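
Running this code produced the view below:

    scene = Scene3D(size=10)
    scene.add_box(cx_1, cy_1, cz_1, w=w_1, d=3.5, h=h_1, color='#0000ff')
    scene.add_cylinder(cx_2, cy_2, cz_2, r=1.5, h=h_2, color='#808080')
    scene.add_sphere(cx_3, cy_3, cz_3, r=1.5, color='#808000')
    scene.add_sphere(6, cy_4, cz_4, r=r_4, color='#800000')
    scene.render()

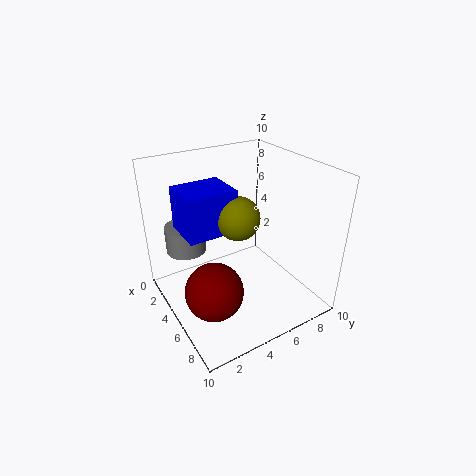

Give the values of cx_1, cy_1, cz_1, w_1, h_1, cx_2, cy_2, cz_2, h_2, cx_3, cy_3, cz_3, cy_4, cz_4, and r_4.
cx_1 = 2, cy_1 = 1.5, cz_1 = 5.5, w_1 = 3, h_1 = 3, cx_2 = 1.5, cy_2 = 2.5, cz_2 = 3, h_2 = 2, cx_3 = 5, cy_3 = 5, cz_3 = 6.5, cy_4 = 2.5, cz_4 = 2, r_4 = 2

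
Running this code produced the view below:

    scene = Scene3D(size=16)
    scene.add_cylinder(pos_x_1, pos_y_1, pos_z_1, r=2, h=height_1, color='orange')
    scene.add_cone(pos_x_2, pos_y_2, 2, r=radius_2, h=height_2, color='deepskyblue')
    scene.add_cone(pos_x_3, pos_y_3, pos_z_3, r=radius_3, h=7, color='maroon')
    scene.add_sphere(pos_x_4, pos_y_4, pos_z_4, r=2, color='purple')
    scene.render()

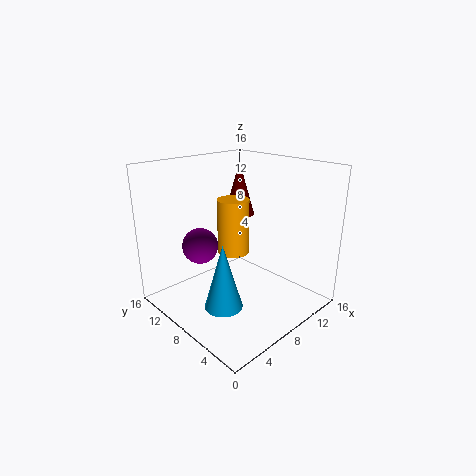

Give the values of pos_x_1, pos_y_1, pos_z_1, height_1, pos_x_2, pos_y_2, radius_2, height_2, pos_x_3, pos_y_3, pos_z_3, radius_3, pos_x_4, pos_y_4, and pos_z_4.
pos_x_1 = 11
pos_y_1 = 12
pos_z_1 = 4
height_1 = 7
pos_x_2 = 4
pos_y_2 = 6
radius_2 = 2
height_2 = 7
pos_x_3 = 14
pos_y_3 = 14
pos_z_3 = 8
radius_3 = 2
pos_x_4 = 5
pos_y_4 = 11
pos_z_4 = 7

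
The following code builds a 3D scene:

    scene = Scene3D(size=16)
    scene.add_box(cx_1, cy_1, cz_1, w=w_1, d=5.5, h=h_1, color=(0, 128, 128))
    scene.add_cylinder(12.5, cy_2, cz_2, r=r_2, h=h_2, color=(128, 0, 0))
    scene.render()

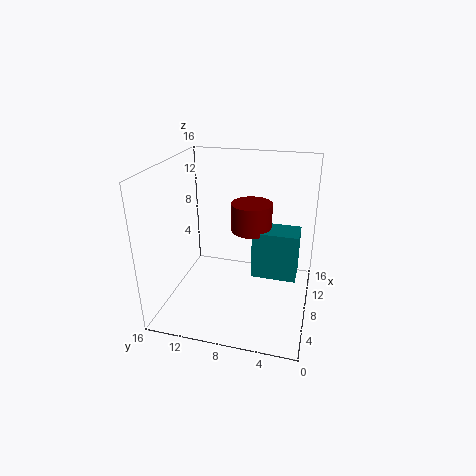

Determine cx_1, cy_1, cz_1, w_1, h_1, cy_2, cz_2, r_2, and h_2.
cx_1 = 10.5, cy_1 = 1.5, cz_1 = 1.5, w_1 = 3.5, h_1 = 6, cy_2 = 7.5, cz_2 = 7, r_2 = 2.5, h_2 = 3.5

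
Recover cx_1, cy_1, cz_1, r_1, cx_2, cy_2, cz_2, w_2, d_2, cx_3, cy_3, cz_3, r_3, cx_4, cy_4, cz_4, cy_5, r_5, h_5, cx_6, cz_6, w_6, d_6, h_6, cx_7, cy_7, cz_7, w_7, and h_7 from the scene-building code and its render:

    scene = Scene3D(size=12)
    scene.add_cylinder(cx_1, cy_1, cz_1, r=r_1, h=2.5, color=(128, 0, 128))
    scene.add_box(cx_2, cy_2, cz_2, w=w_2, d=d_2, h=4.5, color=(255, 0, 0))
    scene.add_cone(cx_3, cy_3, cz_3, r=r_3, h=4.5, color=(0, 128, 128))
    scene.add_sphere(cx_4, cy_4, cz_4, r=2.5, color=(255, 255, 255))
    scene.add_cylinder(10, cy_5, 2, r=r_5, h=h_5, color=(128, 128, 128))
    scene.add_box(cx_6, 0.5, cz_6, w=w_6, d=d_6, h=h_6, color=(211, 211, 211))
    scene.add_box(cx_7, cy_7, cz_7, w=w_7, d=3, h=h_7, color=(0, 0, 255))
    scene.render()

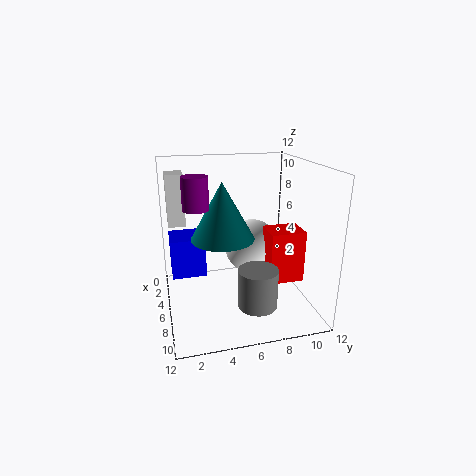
cx_1 = 7; cy_1 = 2.5; cz_1 = 9; r_1 = 1; cx_2 = 5; cy_2 = 8.5; cz_2 = 2; w_2 = 2.5; d_2 = 3; cx_3 = 7; cy_3 = 4.5; cz_3 = 6.5; r_3 = 2.5; cx_4 = 3.5; cy_4 = 8; cz_4 = 4; cy_5 = 6.5; r_5 = 1.5; h_5 = 3; cx_6 = 1.5; cz_6 = 6.5; w_6 = 2; d_6 = 1.5; h_6 = 4.5; cx_7 = 1.5; cy_7 = 0.5; cz_7 = 2; w_7 = 3; h_7 = 3.5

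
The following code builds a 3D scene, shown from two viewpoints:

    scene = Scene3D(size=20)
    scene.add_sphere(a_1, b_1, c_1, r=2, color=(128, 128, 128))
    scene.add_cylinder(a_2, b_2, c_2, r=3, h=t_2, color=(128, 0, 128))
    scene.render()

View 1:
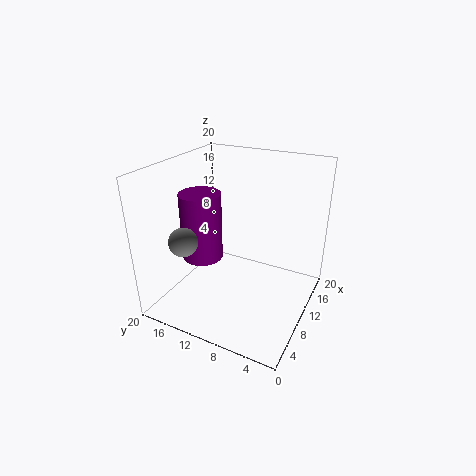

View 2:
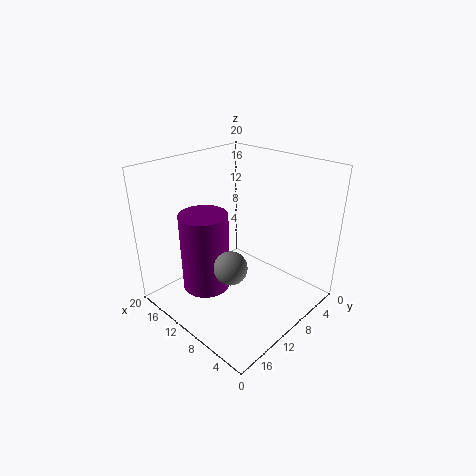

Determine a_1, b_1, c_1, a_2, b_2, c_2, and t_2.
a_1 = 5.5
b_1 = 16
c_1 = 10
a_2 = 10
b_2 = 16
c_2 = 5.5
t_2 = 10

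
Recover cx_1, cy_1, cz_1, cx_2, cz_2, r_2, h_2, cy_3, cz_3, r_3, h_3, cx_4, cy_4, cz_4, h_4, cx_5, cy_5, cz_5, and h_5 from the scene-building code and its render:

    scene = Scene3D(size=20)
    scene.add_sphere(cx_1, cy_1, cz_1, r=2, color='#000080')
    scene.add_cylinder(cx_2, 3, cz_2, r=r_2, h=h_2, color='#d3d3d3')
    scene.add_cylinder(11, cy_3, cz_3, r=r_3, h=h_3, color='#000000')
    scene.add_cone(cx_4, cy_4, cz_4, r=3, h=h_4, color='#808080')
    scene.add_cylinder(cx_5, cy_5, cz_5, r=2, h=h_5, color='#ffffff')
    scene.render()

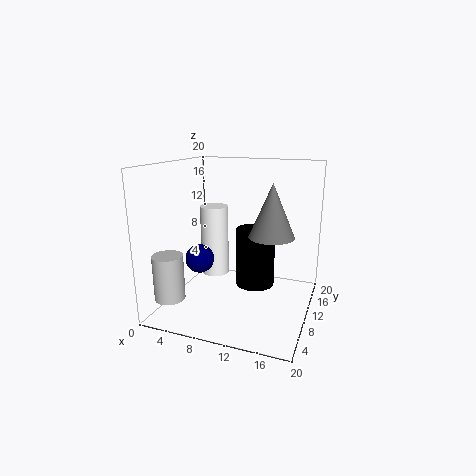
cx_1 = 5, cy_1 = 8, cz_1 = 7, cx_2 = 3, cz_2 = 3, r_2 = 2, h_2 = 6, cy_3 = 15, cz_3 = 1, r_3 = 3, h_3 = 9, cx_4 = 15, cy_4 = 9, cz_4 = 11, h_4 = 7, cx_5 = 6, cy_5 = 11, cz_5 = 4, h_5 = 10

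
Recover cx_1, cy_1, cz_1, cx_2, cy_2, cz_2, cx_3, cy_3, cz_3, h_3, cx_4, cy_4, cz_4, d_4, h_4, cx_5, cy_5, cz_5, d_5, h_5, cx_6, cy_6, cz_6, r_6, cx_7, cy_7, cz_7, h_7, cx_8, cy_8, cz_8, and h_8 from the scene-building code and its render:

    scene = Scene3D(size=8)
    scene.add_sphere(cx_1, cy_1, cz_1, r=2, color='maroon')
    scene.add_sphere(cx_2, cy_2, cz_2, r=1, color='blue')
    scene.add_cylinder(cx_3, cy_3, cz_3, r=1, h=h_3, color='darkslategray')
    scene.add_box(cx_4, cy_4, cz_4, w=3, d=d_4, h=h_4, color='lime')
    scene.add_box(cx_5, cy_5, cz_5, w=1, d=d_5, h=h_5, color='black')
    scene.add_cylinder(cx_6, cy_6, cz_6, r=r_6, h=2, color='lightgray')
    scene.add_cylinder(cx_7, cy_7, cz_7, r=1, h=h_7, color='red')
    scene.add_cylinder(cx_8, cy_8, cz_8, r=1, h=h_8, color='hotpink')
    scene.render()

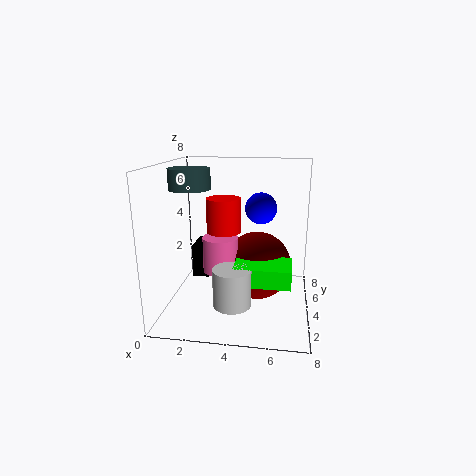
cx_1 = 5; cy_1 = 5; cz_1 = 2; cx_2 = 5; cy_2 = 7; cz_2 = 5; cx_3 = 2; cy_3 = 2; cz_3 = 7; h_3 = 1; cx_4 = 4; cy_4 = 2; cz_4 = 2; d_4 = 2; h_4 = 1; cx_5 = 1; cy_5 = 5; cz_5 = 1; d_5 = 2; h_5 = 2; cx_6 = 4; cy_6 = 2; cz_6 = 1; r_6 = 1; cx_7 = 3; cy_7 = 5; cz_7 = 4; h_7 = 2; cx_8 = 3; cy_8 = 4; cz_8 = 2; h_8 = 2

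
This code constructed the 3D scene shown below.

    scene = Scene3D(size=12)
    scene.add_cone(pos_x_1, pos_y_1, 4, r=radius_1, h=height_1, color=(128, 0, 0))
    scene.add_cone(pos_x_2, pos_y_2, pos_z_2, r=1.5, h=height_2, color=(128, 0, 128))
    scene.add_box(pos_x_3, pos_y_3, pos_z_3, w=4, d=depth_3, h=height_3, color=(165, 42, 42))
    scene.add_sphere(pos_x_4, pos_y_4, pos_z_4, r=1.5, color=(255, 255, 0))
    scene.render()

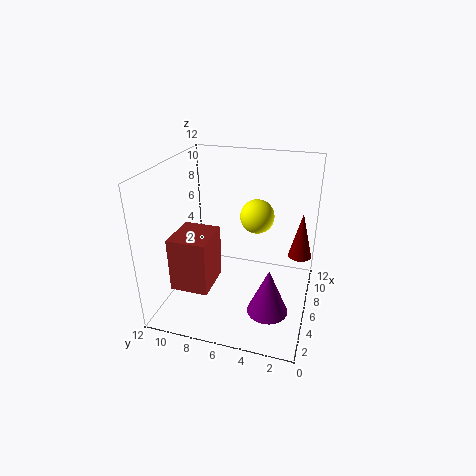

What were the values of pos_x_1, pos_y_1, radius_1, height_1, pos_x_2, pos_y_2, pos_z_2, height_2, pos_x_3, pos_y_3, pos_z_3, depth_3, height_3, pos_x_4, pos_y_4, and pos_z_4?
pos_x_1 = 8, pos_y_1 = 1, radius_1 = 1, height_1 = 4, pos_x_2 = 2, pos_y_2 = 2.5, pos_z_2 = 2.5, height_2 = 3.5, pos_x_3 = 4.5, pos_y_3 = 8.5, pos_z_3 = 0.5, depth_3 = 3.5, height_3 = 5, pos_x_4 = 8.5, pos_y_4 = 5, pos_z_4 = 7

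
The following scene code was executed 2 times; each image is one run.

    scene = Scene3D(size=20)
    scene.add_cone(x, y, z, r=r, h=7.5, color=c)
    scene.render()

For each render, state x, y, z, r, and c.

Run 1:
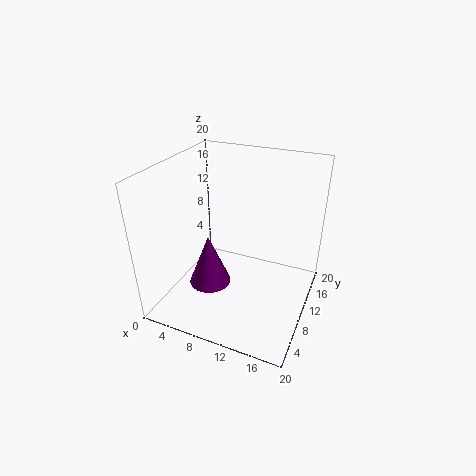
x = 6.25, y = 8.25, z = 2.75, r = 3, c = 'purple'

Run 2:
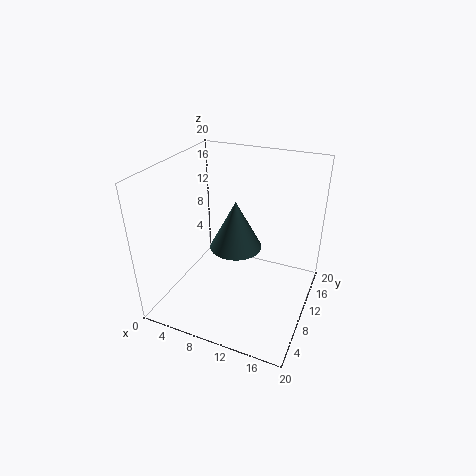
x = 8, y = 13.75, z = 6, r = 4, c = 'darkslategray'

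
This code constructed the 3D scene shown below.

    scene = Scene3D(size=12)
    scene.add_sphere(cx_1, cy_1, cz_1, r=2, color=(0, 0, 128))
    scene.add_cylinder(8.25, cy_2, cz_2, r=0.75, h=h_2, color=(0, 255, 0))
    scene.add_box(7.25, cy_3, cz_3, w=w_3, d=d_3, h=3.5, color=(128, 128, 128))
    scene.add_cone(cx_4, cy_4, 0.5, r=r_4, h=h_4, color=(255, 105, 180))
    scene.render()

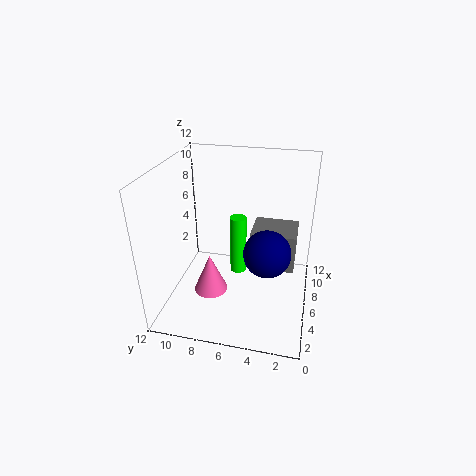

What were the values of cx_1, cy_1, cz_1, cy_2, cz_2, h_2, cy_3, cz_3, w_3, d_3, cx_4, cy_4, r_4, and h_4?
cx_1 = 6; cy_1 = 3.5; cz_1 = 4.75; cy_2 = 6.5; cz_2 = 1.25; h_2 = 5.5; cy_3 = 1.25; cz_3 = 2.25; w_3 = 3.5; d_3 = 4; cx_4 = 5.75; cy_4 = 8.5; r_4 = 1.5; h_4 = 3.5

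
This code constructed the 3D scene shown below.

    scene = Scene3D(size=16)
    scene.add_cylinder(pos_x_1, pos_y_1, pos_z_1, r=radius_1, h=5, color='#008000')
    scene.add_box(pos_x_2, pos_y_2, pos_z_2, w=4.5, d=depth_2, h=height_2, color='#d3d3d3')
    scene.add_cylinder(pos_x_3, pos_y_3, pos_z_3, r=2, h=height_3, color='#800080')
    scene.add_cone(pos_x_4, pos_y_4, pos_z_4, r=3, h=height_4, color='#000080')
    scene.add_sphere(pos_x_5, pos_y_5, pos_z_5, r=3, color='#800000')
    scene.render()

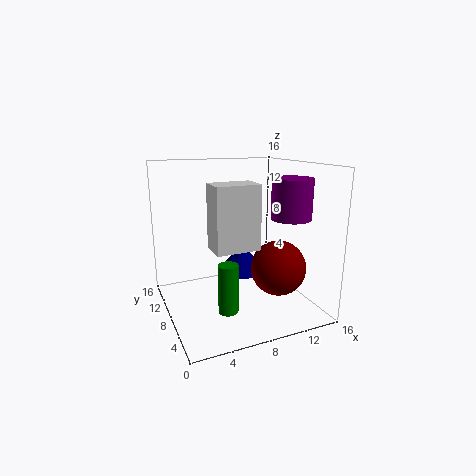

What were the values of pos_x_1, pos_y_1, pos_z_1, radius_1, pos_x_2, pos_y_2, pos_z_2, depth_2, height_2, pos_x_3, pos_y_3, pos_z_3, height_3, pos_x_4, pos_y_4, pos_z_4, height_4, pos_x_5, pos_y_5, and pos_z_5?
pos_x_1 = 5
pos_y_1 = 3.5
pos_z_1 = 2
radius_1 = 1
pos_x_2 = 4
pos_y_2 = 3.5
pos_z_2 = 8
depth_2 = 3
height_2 = 6.5
pos_x_3 = 11.5
pos_y_3 = 3
pos_z_3 = 11
height_3 = 4
pos_x_4 = 10.5
pos_y_4 = 12.5
pos_z_4 = 2
height_4 = 3.5
pos_x_5 = 11.5
pos_y_5 = 5
pos_z_5 = 5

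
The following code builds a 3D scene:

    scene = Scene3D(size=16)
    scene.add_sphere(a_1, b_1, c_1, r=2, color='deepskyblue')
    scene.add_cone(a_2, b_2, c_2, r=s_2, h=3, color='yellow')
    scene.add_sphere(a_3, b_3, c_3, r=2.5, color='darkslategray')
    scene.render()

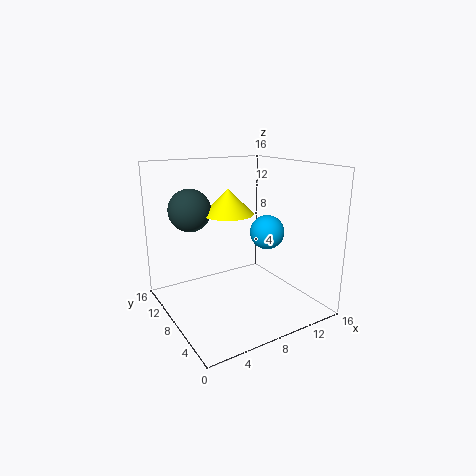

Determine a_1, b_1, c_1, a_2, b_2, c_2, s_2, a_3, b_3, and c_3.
a_1 = 12
b_1 = 8
c_1 = 8
a_2 = 8.5
b_2 = 11
c_2 = 10
s_2 = 3
a_3 = 4.5
b_3 = 13
c_3 = 10.5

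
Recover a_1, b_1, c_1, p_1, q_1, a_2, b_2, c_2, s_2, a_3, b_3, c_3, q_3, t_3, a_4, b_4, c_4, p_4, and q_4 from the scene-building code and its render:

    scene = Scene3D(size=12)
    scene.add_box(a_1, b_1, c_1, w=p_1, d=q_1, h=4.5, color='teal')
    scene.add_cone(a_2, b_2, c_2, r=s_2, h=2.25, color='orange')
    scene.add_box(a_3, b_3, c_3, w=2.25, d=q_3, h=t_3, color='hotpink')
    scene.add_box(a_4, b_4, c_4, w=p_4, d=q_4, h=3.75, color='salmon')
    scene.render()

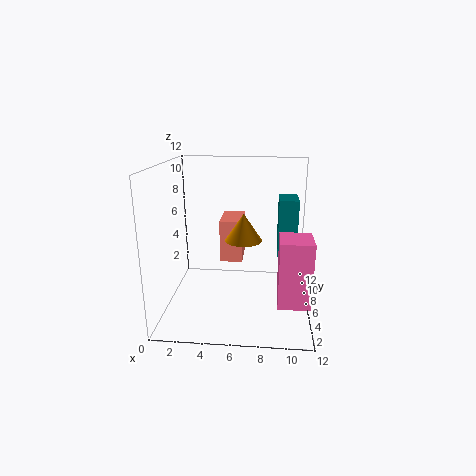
a_1 = 9.25
b_1 = 4.75
c_1 = 5
p_1 = 1.5
q_1 = 2.5
a_2 = 6.5
b_2 = 5.5
c_2 = 6
s_2 = 1.5
a_3 = 9.25
b_3 = 0.25
c_3 = 3
q_3 = 2.5
t_3 = 4.75
a_4 = 4.25
b_4 = 7.25
c_4 = 3.25
p_4 = 2
q_4 = 3.5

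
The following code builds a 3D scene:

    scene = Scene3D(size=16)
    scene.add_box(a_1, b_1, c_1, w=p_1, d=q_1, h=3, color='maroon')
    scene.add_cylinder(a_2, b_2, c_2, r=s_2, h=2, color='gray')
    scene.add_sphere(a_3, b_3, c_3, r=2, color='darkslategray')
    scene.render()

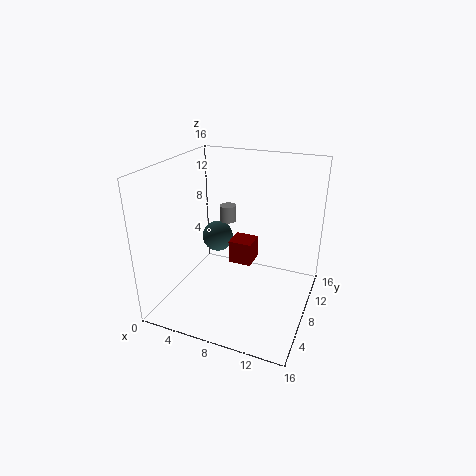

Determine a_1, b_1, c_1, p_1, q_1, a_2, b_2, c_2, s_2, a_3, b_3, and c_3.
a_1 = 5
b_1 = 12
c_1 = 2
p_1 = 3
q_1 = 3
a_2 = 5
b_2 = 12
c_2 = 8
s_2 = 1
a_3 = 3
b_3 = 13
c_3 = 5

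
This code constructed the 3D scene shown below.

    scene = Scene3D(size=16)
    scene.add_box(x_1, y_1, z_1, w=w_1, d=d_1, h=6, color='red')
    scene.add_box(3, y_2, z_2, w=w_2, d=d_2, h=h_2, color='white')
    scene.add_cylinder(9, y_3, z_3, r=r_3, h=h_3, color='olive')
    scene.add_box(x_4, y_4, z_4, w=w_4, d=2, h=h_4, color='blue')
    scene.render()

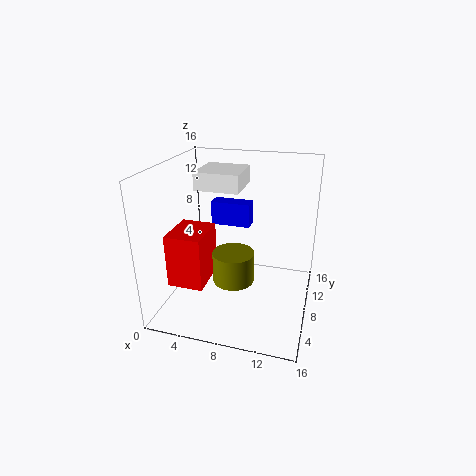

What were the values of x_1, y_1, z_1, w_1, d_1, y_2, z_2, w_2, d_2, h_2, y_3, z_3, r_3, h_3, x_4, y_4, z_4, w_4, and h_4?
x_1 = 1; y_1 = 4; z_1 = 3; w_1 = 4; d_1 = 5; y_2 = 8; z_2 = 13; w_2 = 5; d_2 = 5; h_2 = 2; y_3 = 3; z_3 = 6; r_3 = 2; h_3 = 3; x_4 = 3; y_4 = 13; z_4 = 7; w_4 = 5; h_4 = 3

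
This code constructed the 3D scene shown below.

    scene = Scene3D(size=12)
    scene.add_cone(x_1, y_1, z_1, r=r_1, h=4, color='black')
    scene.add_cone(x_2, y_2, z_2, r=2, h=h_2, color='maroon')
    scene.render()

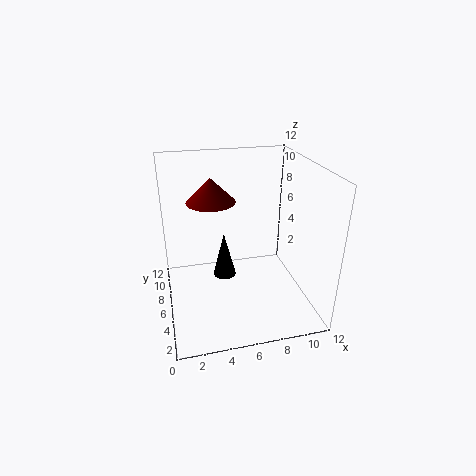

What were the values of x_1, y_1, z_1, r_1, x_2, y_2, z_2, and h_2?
x_1 = 5; y_1 = 7; z_1 = 2; r_1 = 1; x_2 = 4; y_2 = 7; z_2 = 9; h_2 = 2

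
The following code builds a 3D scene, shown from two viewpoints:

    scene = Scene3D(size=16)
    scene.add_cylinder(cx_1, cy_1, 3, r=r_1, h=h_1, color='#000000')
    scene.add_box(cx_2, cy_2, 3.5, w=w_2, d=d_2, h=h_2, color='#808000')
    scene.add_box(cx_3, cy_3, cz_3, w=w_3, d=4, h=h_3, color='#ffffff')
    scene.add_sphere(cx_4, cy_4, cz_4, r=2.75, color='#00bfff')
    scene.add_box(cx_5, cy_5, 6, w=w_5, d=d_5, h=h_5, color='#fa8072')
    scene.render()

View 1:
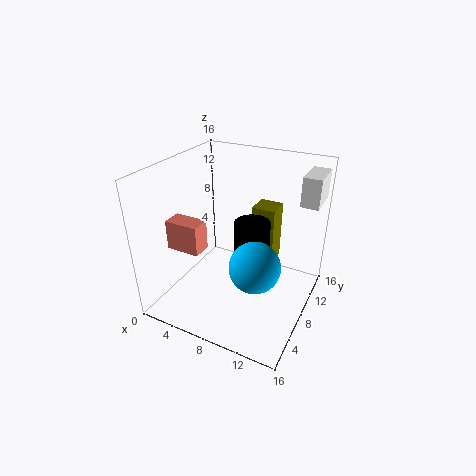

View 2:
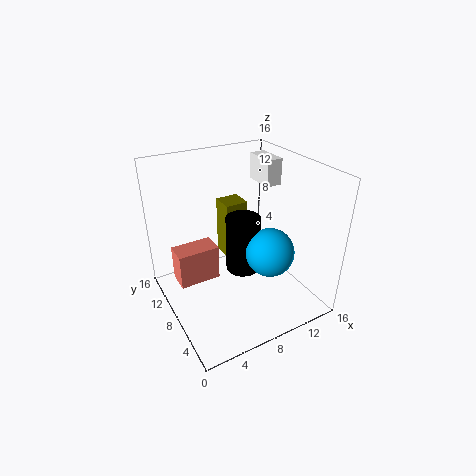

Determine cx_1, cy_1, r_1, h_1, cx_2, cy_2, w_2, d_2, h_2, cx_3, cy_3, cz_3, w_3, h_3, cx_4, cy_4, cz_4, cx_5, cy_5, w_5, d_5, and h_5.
cx_1 = 9.25, cy_1 = 9, r_1 = 2, h_1 = 6.75, cx_2 = 8.25, cy_2 = 11, w_2 = 2.75, d_2 = 2.75, h_2 = 7, cx_3 = 13.75, cy_3 = 11, cz_3 = 11.75, w_3 = 2, h_3 = 3.25, cx_4 = 11, cy_4 = 6, cz_4 = 6.25, cx_5 = 0.25, cy_5 = 5.25, w_5 = 4, d_5 = 2.25, h_5 = 3.5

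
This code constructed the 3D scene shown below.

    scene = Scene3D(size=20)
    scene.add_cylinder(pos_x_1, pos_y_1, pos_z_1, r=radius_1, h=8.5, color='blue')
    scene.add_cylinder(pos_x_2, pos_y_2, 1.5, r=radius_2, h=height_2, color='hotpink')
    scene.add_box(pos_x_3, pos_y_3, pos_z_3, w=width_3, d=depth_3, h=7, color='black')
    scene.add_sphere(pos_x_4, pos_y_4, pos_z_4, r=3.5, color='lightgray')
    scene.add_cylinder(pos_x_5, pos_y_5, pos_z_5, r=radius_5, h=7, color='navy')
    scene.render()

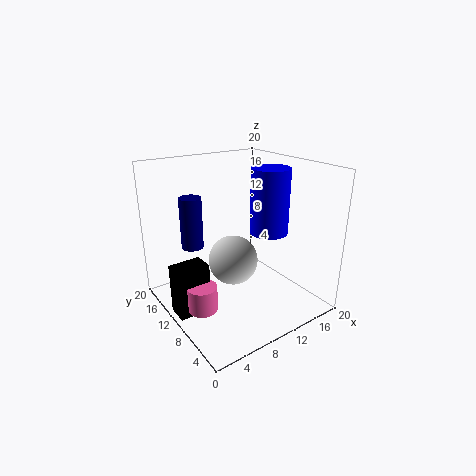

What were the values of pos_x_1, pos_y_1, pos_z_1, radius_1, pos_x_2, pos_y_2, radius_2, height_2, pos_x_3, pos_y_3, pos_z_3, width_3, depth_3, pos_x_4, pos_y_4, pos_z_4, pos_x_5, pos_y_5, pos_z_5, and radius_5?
pos_x_1 = 12.5, pos_y_1 = 6.5, pos_z_1 = 11.5, radius_1 = 2.5, pos_x_2 = 3.5, pos_y_2 = 9, radius_2 = 2, height_2 = 3.5, pos_x_3 = 0.5, pos_y_3 = 9.5, pos_z_3 = 0.5, width_3 = 4.5, depth_3 = 3, pos_x_4 = 9.5, pos_y_4 = 10.5, pos_z_4 = 6.5, pos_x_5 = 4.5, pos_y_5 = 13, pos_z_5 = 9, radius_5 = 1.5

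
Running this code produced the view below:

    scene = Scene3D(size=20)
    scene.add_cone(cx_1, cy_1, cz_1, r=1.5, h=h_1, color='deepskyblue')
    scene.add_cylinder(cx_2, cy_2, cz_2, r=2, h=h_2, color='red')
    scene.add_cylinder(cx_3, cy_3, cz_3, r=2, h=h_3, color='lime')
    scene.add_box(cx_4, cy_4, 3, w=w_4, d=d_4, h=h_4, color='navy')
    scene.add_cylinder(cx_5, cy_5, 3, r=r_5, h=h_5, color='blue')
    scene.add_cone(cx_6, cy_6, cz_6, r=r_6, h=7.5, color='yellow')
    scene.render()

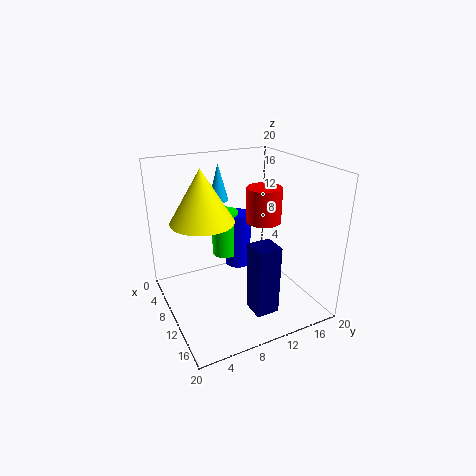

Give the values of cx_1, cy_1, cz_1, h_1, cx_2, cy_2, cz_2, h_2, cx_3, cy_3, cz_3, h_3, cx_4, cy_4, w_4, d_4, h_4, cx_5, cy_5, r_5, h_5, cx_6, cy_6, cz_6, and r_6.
cx_1 = 3.5
cy_1 = 10
cz_1 = 13.5
h_1 = 5.5
cx_2 = 16.5
cy_2 = 10
cz_2 = 15
h_2 = 4
cx_3 = 4.5
cy_3 = 10.5
cz_3 = 5
h_3 = 7
cx_4 = 15.5
cy_4 = 8.5
w_4 = 3
d_4 = 3
h_4 = 9
cx_5 = 5
cy_5 = 12.5
r_5 = 2
h_5 = 8.5
cx_6 = 7
cy_6 = 6
cz_6 = 12
r_6 = 4.5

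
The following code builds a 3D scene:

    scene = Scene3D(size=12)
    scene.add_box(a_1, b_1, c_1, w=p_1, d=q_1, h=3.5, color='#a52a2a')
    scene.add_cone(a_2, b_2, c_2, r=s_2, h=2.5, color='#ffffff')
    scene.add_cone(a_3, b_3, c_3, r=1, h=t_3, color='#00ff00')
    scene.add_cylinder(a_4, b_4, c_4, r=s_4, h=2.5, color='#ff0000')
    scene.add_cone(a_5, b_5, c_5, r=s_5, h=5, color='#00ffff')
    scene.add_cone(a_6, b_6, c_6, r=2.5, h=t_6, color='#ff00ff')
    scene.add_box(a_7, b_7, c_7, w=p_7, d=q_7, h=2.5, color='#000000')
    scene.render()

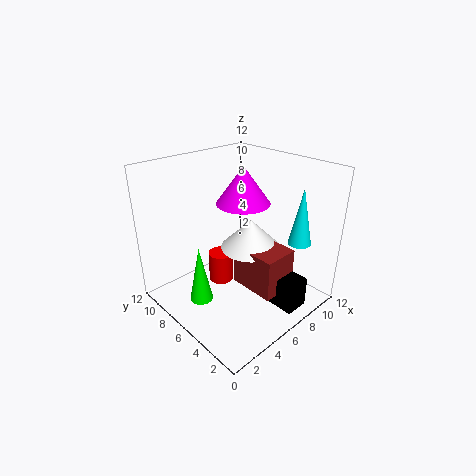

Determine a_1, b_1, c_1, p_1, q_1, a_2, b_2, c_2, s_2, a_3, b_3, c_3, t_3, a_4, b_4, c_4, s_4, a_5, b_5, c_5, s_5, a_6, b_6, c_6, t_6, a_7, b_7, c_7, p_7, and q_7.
a_1 = 5.5, b_1 = 2, c_1 = 2, p_1 = 3, q_1 = 4, a_2 = 7, b_2 = 5.5, c_2 = 5, s_2 = 2.5, a_3 = 3, b_3 = 7.5, c_3 = 0.5, t_3 = 5, a_4 = 4.5, b_4 = 6.5, c_4 = 2.5, s_4 = 1, a_5 = 10.5, b_5 = 3, c_5 = 5, s_5 = 1, a_6 = 9, b_6 = 8.5, c_6 = 7.5, t_6 = 3.5, a_7 = 6.5, b_7 = 0.5, c_7 = 1, p_7 = 2, q_7 = 3.5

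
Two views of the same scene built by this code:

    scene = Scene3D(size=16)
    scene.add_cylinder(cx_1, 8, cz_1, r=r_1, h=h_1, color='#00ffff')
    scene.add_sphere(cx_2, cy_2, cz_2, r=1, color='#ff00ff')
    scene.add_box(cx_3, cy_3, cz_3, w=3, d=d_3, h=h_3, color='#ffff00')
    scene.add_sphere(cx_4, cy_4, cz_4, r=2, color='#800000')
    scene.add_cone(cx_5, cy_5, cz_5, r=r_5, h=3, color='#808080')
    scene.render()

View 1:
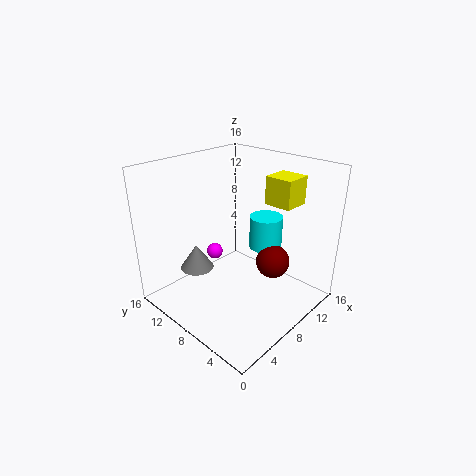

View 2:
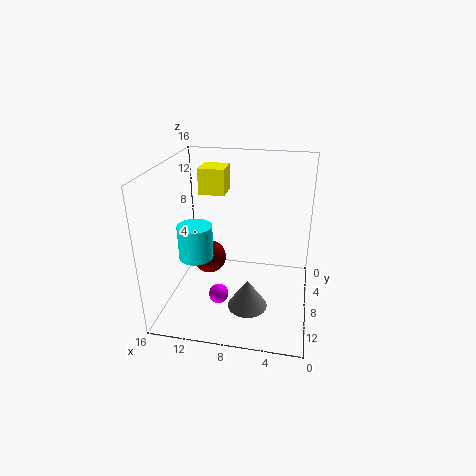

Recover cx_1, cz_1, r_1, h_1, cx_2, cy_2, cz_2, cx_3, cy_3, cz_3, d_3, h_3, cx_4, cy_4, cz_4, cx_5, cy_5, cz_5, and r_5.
cx_1 = 13
cz_1 = 5
r_1 = 2
h_1 = 4
cx_2 = 9
cy_2 = 13
cz_2 = 4
cx_3 = 10
cy_3 = 3
cz_3 = 12
d_3 = 3
h_3 = 3
cx_4 = 12
cy_4 = 6
cz_4 = 4
cx_5 = 6
cy_5 = 13
cz_5 = 3
r_5 = 2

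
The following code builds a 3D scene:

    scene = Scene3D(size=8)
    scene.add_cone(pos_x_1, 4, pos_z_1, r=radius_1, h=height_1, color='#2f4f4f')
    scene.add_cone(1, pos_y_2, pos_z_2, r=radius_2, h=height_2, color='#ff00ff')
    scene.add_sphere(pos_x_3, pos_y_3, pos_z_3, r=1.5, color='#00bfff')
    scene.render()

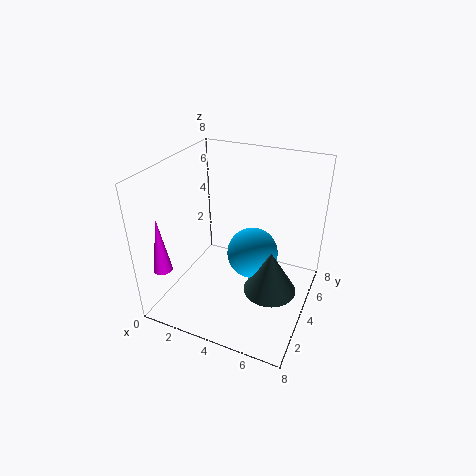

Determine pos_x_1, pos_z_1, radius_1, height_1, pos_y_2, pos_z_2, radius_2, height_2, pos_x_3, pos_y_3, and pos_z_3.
pos_x_1 = 6, pos_z_1 = 1, radius_1 = 1.5, height_1 = 2.5, pos_y_2 = 1, pos_z_2 = 3, radius_2 = 0.5, height_2 = 3, pos_x_3 = 4.5, pos_y_3 = 5, pos_z_3 = 2.5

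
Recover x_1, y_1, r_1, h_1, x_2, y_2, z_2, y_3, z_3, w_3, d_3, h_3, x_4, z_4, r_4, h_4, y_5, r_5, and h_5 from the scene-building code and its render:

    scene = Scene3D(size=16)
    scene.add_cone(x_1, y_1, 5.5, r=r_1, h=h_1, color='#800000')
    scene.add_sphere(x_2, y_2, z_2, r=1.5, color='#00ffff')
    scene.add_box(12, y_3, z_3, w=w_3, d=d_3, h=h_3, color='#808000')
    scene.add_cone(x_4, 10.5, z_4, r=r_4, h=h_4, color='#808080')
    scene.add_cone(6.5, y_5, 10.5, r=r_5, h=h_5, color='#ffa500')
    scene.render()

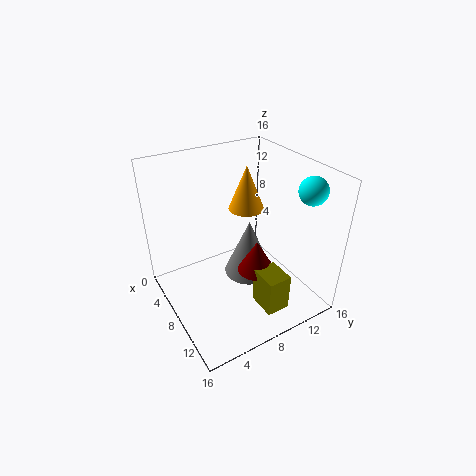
x_1 = 11
y_1 = 8.5
r_1 = 2
h_1 = 3.5
x_2 = 12.5
y_2 = 14
z_2 = 14
y_3 = 7.5
z_3 = 2.5
w_3 = 3
d_3 = 2.5
h_3 = 4
x_4 = 6.5
z_4 = 1.5
r_4 = 3
h_4 = 7
y_5 = 10
r_5 = 2
h_5 = 5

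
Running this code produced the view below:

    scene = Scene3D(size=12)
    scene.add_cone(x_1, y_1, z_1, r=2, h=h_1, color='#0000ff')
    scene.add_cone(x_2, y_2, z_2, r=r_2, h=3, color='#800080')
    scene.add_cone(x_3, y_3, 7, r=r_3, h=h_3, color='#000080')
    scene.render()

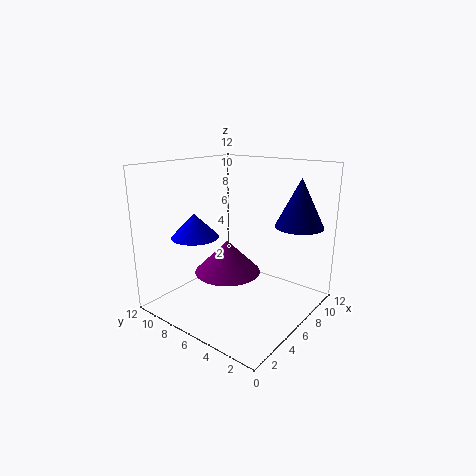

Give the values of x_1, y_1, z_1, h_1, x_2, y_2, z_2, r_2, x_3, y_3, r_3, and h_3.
x_1 = 4; y_1 = 9; z_1 = 6; h_1 = 2; x_2 = 7; y_2 = 8; z_2 = 2; r_2 = 3; x_3 = 9; y_3 = 2; r_3 = 2; h_3 = 4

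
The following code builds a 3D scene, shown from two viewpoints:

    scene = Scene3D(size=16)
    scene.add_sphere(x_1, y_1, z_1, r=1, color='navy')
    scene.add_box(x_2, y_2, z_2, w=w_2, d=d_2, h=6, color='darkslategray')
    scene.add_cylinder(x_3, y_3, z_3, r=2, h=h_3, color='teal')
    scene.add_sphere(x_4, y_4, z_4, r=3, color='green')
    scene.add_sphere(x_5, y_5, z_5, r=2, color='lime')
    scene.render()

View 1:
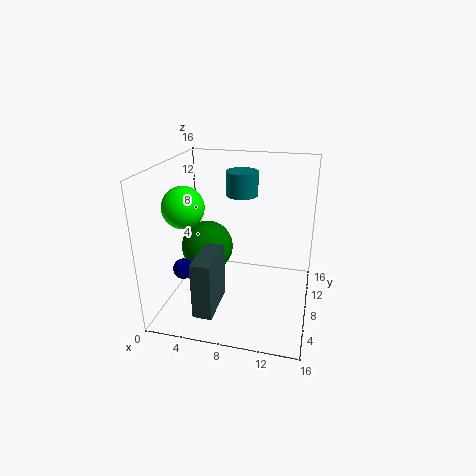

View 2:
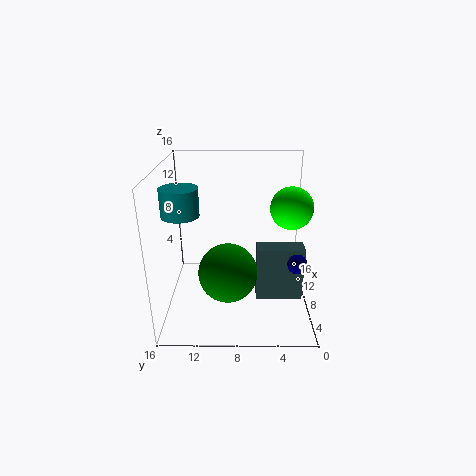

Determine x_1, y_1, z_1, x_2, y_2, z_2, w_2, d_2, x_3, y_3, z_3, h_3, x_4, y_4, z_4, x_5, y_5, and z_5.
x_1 = 4
y_1 = 2
z_1 = 7
x_2 = 5
y_2 = 1
z_2 = 2
w_2 = 2
d_2 = 5
x_3 = 7
y_3 = 14
z_3 = 11
h_3 = 3
x_4 = 4
y_4 = 9
z_4 = 6
x_5 = 4
y_5 = 3
z_5 = 13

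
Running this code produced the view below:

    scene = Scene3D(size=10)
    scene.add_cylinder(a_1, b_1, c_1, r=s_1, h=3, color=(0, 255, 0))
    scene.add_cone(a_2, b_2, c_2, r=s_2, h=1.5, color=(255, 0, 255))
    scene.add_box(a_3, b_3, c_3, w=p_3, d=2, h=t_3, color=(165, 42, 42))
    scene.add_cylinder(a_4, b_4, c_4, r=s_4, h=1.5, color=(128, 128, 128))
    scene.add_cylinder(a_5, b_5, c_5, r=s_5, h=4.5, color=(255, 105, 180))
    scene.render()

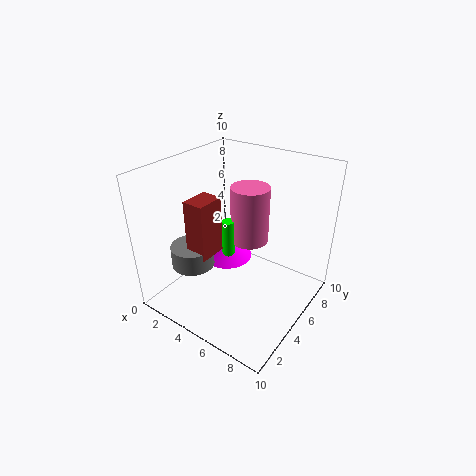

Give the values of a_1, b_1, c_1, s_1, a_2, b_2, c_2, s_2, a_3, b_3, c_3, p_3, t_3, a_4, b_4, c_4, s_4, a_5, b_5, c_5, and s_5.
a_1 = 3; b_1 = 6.5; c_1 = 2; s_1 = 0.5; a_2 = 2.5; b_2 = 7; c_2 = 1.5; s_2 = 2; a_3 = 2.5; b_3 = 2.5; c_3 = 4; p_3 = 1.5; t_3 = 4; a_4 = 2.5; b_4 = 3; c_4 = 3; s_4 = 1.5; a_5 = 4; b_5 = 8; c_5 = 3; s_5 = 1.5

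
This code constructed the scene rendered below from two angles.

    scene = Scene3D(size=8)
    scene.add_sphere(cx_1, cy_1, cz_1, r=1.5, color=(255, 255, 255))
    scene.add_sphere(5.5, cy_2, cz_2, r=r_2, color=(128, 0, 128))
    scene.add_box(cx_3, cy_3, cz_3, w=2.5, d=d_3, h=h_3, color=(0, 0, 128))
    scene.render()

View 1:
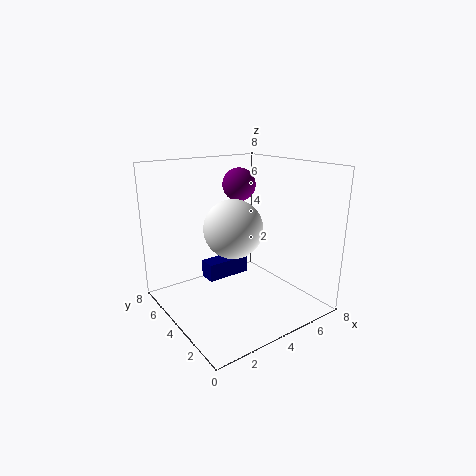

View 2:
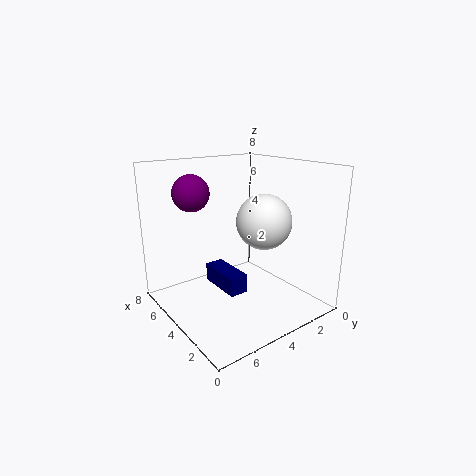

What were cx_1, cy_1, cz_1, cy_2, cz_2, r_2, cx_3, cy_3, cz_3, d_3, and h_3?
cx_1 = 3; cy_1 = 3; cz_1 = 5; cy_2 = 6; cz_2 = 6.5; r_2 = 1; cx_3 = 2.5; cy_3 = 4.5; cz_3 = 1.5; d_3 = 1; h_3 = 1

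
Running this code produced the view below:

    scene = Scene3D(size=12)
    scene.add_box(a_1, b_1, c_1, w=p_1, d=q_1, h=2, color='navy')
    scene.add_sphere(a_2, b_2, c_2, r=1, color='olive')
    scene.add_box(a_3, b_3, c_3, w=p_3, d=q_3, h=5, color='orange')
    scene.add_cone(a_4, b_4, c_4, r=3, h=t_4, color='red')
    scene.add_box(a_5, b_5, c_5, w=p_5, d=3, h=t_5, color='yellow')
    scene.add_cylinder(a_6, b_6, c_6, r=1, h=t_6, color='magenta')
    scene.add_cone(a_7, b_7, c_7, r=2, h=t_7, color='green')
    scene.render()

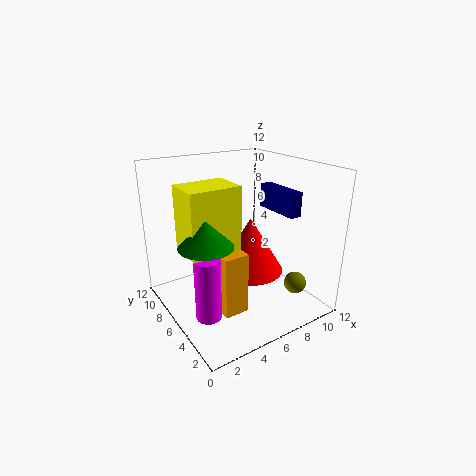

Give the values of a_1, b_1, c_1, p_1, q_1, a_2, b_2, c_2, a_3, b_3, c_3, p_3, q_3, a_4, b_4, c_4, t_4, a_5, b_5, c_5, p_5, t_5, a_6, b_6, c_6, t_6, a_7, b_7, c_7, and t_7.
a_1 = 9, b_1 = 3, c_1 = 8, p_1 = 1, q_1 = 4, a_2 = 11, b_2 = 4, c_2 = 1, a_3 = 3, b_3 = 3, c_3 = 1, p_3 = 2, q_3 = 4, a_4 = 8, b_4 = 7, c_4 = 2, t_4 = 5, a_5 = 1, b_5 = 4, c_5 = 6, p_5 = 4, t_5 = 5, a_6 = 2, b_6 = 4, c_6 = 1, t_6 = 5, a_7 = 2, b_7 = 4, c_7 = 7, t_7 = 2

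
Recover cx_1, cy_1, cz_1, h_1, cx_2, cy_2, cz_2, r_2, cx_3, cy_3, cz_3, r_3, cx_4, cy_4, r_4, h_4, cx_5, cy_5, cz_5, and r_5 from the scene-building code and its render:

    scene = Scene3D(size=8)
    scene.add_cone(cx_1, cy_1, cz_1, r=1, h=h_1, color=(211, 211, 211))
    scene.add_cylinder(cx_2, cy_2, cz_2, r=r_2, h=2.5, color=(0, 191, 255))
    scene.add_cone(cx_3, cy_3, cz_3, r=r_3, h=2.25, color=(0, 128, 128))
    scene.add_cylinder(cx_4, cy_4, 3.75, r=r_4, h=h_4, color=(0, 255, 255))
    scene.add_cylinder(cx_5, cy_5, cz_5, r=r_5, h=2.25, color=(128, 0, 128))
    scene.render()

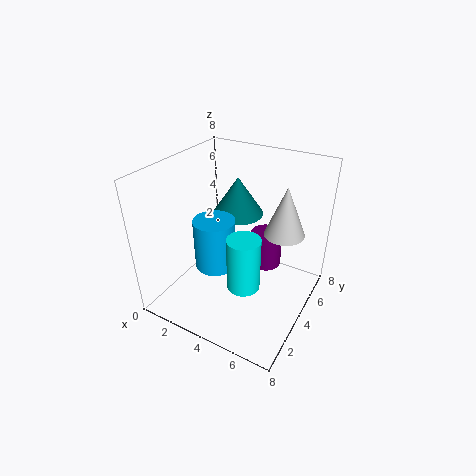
cx_1 = 6.75, cy_1 = 3.75, cz_1 = 5.25, h_1 = 2.5, cx_2 = 4, cy_2 = 1.75, cz_2 = 3.75, r_2 = 1, cx_3 = 3, cy_3 = 5.75, cz_3 = 4.5, r_3 = 1.5, cx_4 = 6, cy_4 = 1, r_4 = 0.75, h_4 = 2.5, cx_5 = 4.5, cy_5 = 6.75, cz_5 = 0.75, r_5 = 1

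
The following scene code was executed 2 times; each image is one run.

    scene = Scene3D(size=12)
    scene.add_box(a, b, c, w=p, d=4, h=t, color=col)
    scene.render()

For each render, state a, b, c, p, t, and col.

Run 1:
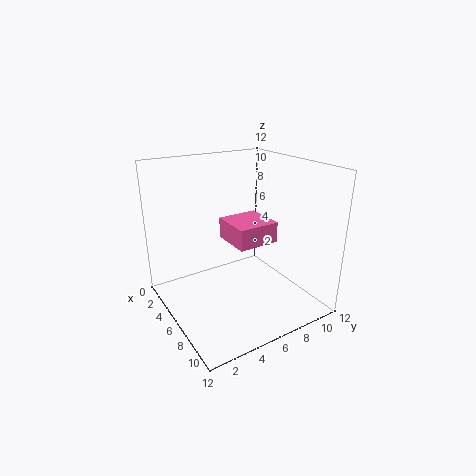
a = 1; b = 7; c = 4; p = 4; t = 2; col = 'hotpink'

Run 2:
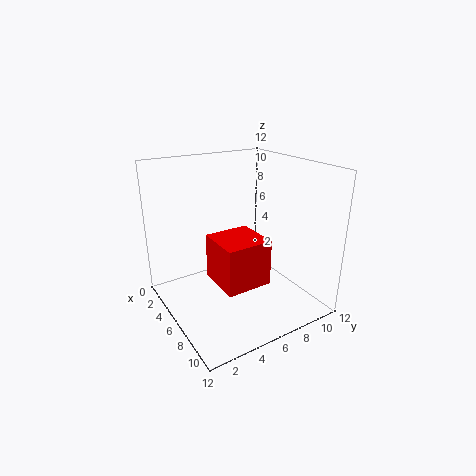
a = 4; b = 4; c = 2; p = 4; t = 4; col = 'red'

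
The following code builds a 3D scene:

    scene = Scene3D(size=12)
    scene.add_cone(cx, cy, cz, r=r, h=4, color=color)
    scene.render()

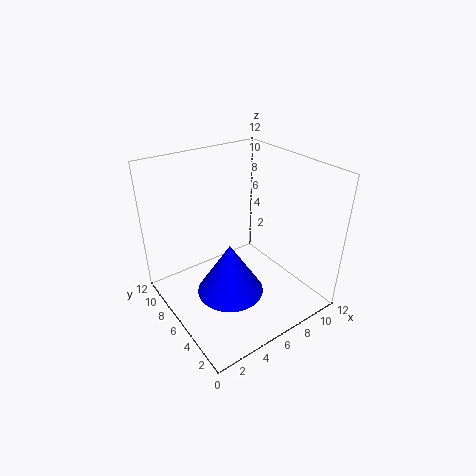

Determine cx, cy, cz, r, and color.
cx = 3.5
cy = 3.5
cz = 3.5
r = 2.5
color = 'blue'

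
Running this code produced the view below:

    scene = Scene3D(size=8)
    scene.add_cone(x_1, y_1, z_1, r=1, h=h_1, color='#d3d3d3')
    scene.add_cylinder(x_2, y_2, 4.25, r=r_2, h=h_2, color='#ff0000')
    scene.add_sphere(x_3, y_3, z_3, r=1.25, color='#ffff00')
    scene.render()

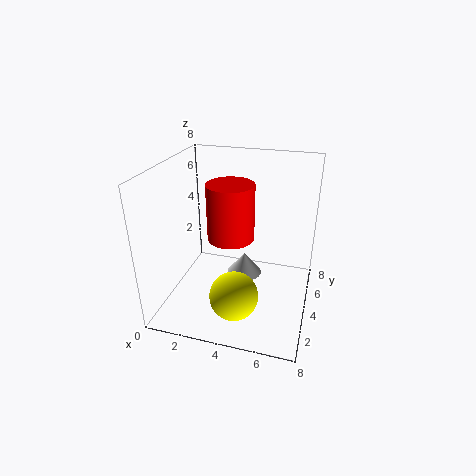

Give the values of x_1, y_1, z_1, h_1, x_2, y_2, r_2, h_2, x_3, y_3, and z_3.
x_1 = 4.25, y_1 = 4.5, z_1 = 1.5, h_1 = 1.25, x_2 = 3.75, y_2 = 3.5, r_2 = 1.25, h_2 = 3, x_3 = 4.5, y_3 = 1.5, z_3 = 2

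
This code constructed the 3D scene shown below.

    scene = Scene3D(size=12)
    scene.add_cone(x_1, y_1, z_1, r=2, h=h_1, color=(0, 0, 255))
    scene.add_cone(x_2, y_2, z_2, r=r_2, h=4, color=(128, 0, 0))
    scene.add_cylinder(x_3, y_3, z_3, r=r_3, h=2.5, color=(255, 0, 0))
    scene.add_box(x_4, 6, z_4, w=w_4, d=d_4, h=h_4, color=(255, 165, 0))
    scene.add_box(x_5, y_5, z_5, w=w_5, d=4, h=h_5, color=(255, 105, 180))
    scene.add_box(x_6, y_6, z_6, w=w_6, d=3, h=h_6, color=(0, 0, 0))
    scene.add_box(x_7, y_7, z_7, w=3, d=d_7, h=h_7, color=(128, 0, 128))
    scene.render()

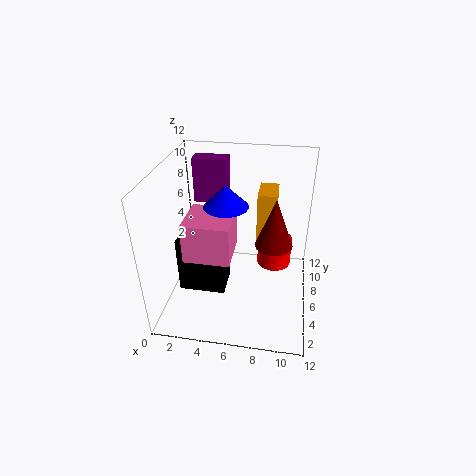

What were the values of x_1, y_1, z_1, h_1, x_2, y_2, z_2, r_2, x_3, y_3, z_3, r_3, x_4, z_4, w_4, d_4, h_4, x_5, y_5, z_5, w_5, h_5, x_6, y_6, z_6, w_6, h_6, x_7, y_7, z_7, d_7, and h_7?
x_1 = 4.5, y_1 = 8.5, z_1 = 7.5, h_1 = 2, x_2 = 9, y_2 = 5.5, z_2 = 6, r_2 = 1.5, x_3 = 9, y_3 = 8, z_3 = 2.5, r_3 = 1.5, x_4 = 7.5, z_4 = 5, w_4 = 1.5, d_4 = 2.5, h_4 = 5, x_5 = 1.5, y_5 = 4.5, z_5 = 4, w_5 = 4, h_5 = 3.5, x_6 = 1, y_6 = 4.5, z_6 = 1, w_6 = 4, h_6 = 5, x_7 = 1.5, y_7 = 9, z_7 = 7.5, d_7 = 1.5, h_7 = 4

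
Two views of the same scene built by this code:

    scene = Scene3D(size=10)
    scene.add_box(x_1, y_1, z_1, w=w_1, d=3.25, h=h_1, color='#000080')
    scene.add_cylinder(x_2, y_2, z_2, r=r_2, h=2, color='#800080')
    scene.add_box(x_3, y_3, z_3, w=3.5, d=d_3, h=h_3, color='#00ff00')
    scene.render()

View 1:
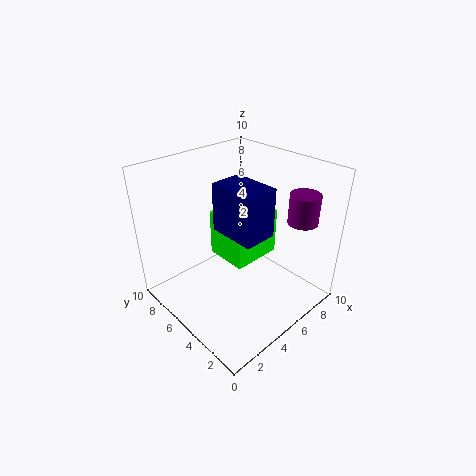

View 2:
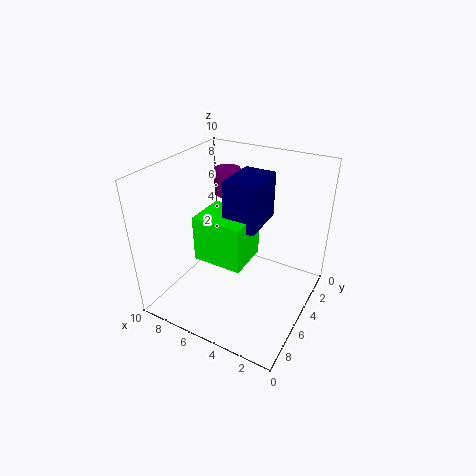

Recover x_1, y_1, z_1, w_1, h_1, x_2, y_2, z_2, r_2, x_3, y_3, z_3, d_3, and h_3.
x_1 = 3.5
y_1 = 2.5
z_1 = 6
w_1 = 2.25
h_1 = 3.25
x_2 = 7.75
y_2 = 1.75
z_2 = 6.5
r_2 = 1
x_3 = 4
y_3 = 3.75
z_3 = 3.5
d_3 = 3
h_3 = 3.25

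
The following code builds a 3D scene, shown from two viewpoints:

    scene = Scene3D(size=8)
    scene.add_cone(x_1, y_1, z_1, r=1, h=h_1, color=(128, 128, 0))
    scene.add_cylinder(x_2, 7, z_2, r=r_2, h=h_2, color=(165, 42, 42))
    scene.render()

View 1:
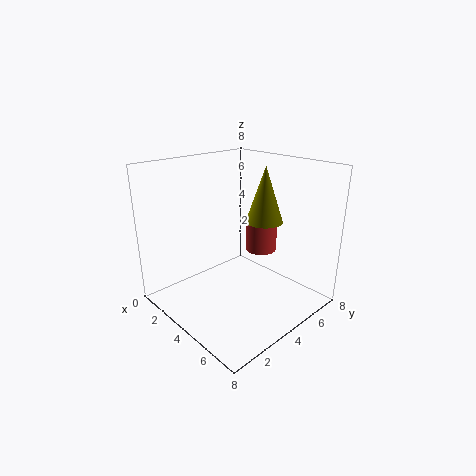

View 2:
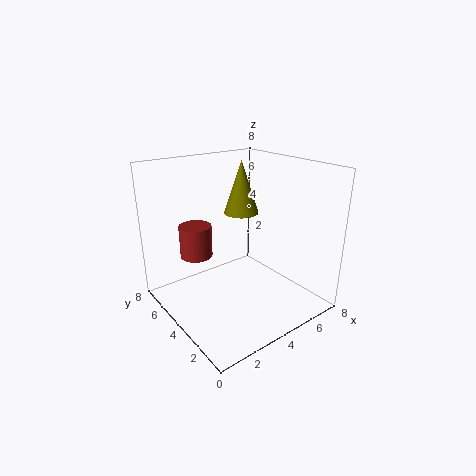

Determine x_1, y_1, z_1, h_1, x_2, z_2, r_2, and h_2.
x_1 = 5; y_1 = 5; z_1 = 5; h_1 = 3; x_2 = 3; z_2 = 2; r_2 = 1; h_2 = 2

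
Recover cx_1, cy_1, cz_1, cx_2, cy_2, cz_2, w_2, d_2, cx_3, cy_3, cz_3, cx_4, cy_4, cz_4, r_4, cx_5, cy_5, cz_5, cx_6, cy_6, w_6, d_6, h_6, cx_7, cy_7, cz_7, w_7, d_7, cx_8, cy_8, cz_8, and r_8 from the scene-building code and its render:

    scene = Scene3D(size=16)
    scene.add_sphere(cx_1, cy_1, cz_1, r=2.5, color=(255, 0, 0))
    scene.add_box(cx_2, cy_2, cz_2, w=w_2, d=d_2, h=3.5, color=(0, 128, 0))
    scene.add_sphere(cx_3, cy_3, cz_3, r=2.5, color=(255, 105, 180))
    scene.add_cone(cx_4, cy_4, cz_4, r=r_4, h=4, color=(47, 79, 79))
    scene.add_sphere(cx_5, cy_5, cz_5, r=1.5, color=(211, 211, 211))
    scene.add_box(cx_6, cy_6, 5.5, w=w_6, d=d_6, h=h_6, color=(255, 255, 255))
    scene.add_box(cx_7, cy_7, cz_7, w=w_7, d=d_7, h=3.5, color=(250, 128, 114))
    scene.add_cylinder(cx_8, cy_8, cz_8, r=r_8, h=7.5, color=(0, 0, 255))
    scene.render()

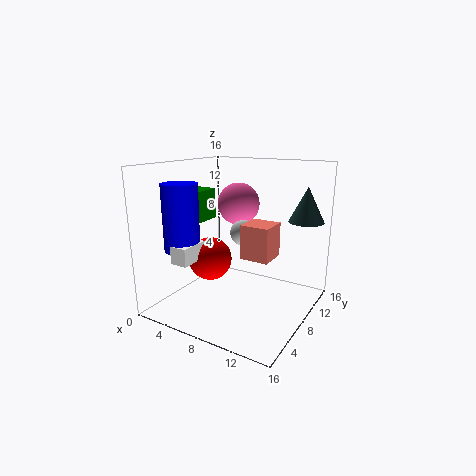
cx_1 = 4.5, cy_1 = 7.5, cz_1 = 5, cx_2 = 0.5, cy_2 = 6.5, cz_2 = 9.5, w_2 = 3.5, d_2 = 3, cx_3 = 6, cy_3 = 11.5, cz_3 = 11, cx_4 = 14, cy_4 = 13, cz_4 = 9.5, r_4 = 2, cx_5 = 7.5, cy_5 = 10, cz_5 = 8, cx_6 = 2.5, cy_6 = 3, w_6 = 2, d_6 = 3.5, h_6 = 2, cx_7 = 10, cy_7 = 5, cz_7 = 7, w_7 = 3, d_7 = 3, cx_8 = 2.5, cy_8 = 5, cz_8 = 6.5, r_8 = 2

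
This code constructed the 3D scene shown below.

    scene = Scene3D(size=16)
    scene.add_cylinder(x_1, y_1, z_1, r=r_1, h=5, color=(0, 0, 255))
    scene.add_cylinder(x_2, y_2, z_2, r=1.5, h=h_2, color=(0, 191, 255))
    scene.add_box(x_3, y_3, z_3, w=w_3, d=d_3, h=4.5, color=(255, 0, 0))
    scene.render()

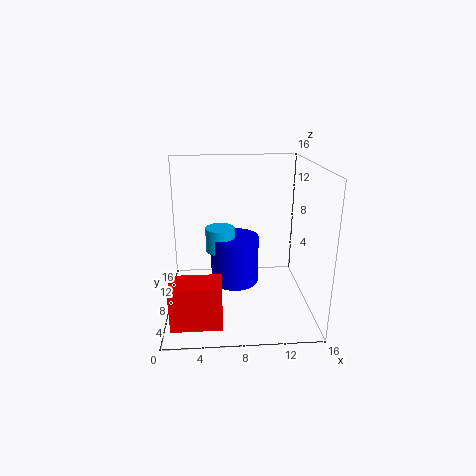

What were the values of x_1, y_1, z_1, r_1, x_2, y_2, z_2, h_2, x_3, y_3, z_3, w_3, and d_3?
x_1 = 7.5, y_1 = 6, z_1 = 4, r_1 = 2.5, x_2 = 6, y_2 = 6, z_2 = 7.5, h_2 = 2.5, x_3 = 1, y_3 = 0.5, z_3 = 1.5, w_3 = 5, d_3 = 3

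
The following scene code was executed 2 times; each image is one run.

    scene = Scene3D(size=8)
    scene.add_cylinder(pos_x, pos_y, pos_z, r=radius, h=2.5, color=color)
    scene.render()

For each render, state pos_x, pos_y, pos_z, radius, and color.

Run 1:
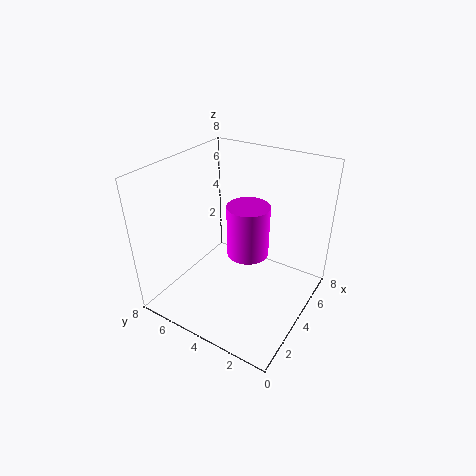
pos_x = 2.5; pos_y = 2.5; pos_z = 4.5; radius = 1; color = 'magenta'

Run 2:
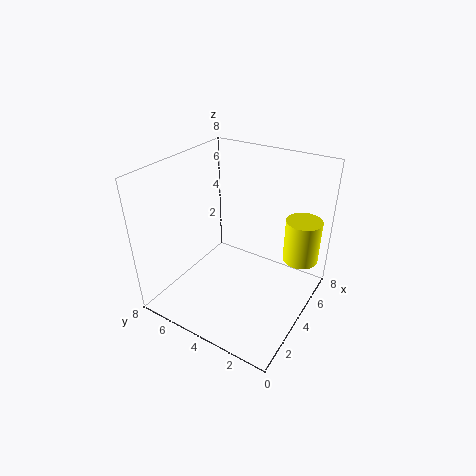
pos_x = 6; pos_y = 1; pos_z = 2.5; radius = 1; color = 'yellow'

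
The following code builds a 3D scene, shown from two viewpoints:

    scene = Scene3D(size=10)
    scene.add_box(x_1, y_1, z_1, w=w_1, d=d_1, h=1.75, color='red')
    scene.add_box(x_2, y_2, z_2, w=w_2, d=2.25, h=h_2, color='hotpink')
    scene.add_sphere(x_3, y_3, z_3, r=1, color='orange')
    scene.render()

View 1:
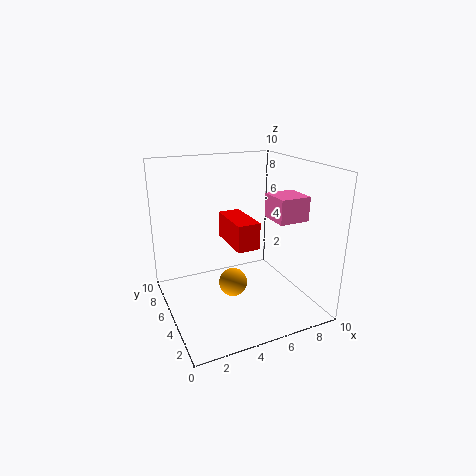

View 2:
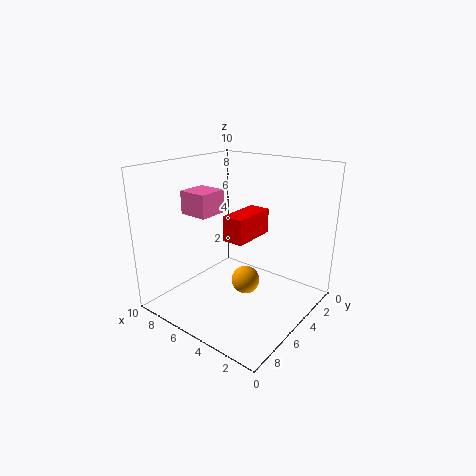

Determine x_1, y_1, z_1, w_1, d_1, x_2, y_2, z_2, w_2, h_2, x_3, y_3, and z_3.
x_1 = 4; y_1 = 2.75; z_1 = 5; w_1 = 1.5; d_1 = 3.25; x_2 = 7.5; y_2 = 3.5; z_2 = 6; w_2 = 2.25; h_2 = 1.75; x_3 = 4.5; y_3 = 4.75; z_3 = 1.75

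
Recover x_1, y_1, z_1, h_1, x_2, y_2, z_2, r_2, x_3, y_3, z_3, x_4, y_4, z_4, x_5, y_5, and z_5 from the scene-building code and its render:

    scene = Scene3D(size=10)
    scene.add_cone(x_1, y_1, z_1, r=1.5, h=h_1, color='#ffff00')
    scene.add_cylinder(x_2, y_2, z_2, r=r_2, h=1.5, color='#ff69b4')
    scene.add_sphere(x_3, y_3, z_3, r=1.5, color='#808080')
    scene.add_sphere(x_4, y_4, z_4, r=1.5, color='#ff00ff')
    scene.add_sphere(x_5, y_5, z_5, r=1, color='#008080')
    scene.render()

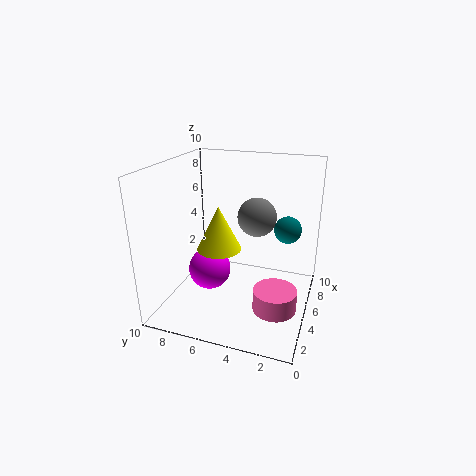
x_1 = 4; y_1 = 6; z_1 = 4.5; h_1 = 3; x_2 = 4; y_2 = 2; z_2 = 0.5; r_2 = 1.5; x_3 = 8; y_3 = 4.5; z_3 = 5.5; x_4 = 4.5; y_4 = 7; z_4 = 2.5; x_5 = 7.5; y_5 = 2; z_5 = 5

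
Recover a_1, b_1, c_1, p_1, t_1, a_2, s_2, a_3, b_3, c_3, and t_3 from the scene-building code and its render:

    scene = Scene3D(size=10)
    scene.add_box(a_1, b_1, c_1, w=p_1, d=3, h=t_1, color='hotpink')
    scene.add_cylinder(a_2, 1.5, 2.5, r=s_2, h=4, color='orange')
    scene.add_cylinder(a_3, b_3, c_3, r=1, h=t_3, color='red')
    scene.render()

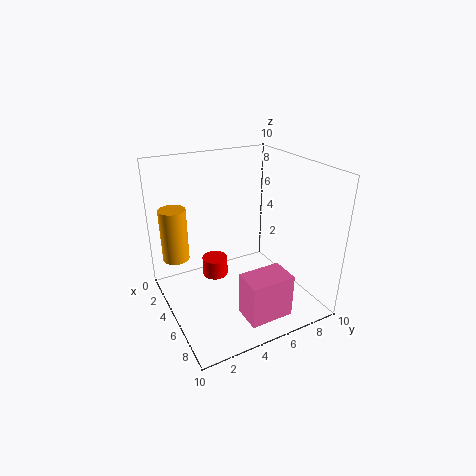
a_1 = 7
b_1 = 4
c_1 = 0.5
p_1 = 2
t_1 = 3
a_2 = 1.5
s_2 = 1
a_3 = 2
b_3 = 4.5
c_3 = 0.5
t_3 = 1.5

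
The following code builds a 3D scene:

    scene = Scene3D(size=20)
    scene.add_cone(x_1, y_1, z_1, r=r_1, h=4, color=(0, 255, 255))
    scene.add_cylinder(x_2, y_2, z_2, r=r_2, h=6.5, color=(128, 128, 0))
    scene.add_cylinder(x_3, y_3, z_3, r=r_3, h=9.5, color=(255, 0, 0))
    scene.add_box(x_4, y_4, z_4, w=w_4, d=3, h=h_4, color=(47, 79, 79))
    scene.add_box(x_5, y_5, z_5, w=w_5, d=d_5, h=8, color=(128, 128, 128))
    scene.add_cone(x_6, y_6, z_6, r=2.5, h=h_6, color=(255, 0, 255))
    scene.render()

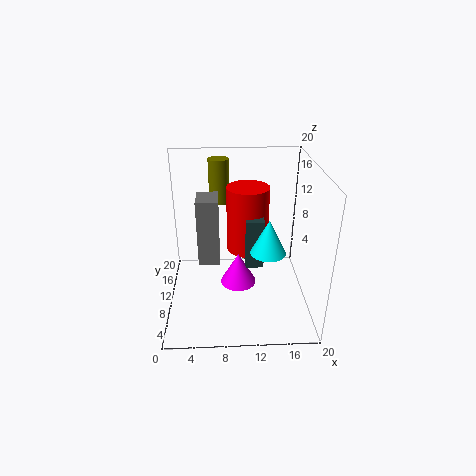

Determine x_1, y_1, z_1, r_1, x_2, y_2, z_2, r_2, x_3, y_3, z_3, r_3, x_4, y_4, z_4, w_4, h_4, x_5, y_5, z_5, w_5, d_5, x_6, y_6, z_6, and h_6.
x_1 = 13, y_1 = 2, z_1 = 12.5, r_1 = 2, x_2 = 7.5, y_2 = 16, z_2 = 13, r_2 = 1.5, x_3 = 11.5, y_3 = 12.5, z_3 = 7, r_3 = 3, x_4 = 11, y_4 = 8.5, z_4 = 6, w_4 = 2.5, h_4 = 7, x_5 = 5, y_5 = 3.5, z_5 = 10, w_5 = 2.5, d_5 = 3.5, x_6 = 10, y_6 = 9, z_6 = 3.5, h_6 = 4.5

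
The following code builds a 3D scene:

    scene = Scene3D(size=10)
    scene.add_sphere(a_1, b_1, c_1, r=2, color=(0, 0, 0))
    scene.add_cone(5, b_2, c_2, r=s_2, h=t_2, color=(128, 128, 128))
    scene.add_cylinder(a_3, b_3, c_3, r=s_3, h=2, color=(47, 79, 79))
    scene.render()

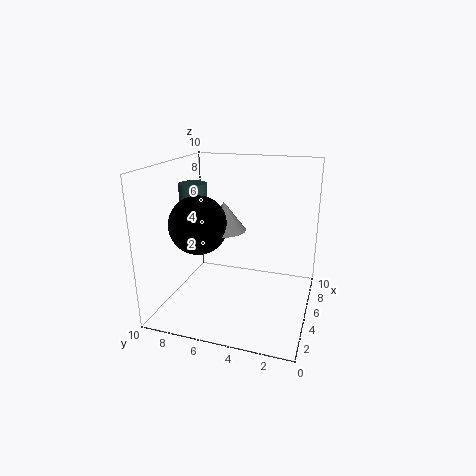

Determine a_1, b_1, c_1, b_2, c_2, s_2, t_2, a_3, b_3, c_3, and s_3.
a_1 = 4; b_1 = 7.5; c_1 = 6; b_2 = 6; c_2 = 5.5; s_2 = 1.5; t_2 = 2; a_3 = 5.5; b_3 = 8.5; c_3 = 6.5; s_3 = 1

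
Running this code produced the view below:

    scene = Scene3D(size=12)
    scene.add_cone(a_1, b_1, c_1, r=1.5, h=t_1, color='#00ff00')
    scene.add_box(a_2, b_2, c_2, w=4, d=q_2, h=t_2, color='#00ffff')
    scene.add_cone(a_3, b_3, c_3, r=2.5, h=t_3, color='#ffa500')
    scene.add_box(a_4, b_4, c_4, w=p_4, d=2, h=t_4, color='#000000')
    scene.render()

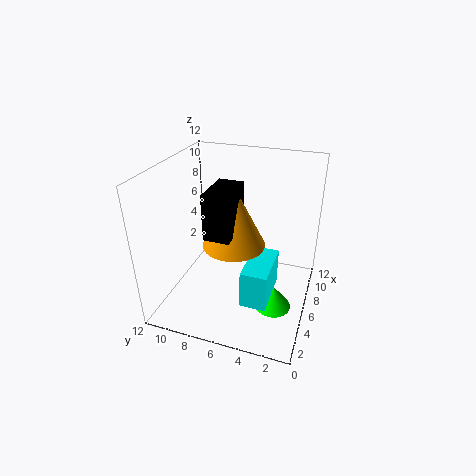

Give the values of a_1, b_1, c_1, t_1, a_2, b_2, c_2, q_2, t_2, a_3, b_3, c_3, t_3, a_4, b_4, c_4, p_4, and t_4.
a_1 = 5; b_1 = 2.5; c_1 = 0.5; t_1 = 2; a_2 = 2; b_2 = 2.5; c_2 = 2.5; q_2 = 2; t_2 = 3; a_3 = 5; b_3 = 6; c_3 = 6; t_3 = 5; a_4 = 2.5; b_4 = 5.5; c_4 = 7.5; p_4 = 3.5; t_4 = 3.5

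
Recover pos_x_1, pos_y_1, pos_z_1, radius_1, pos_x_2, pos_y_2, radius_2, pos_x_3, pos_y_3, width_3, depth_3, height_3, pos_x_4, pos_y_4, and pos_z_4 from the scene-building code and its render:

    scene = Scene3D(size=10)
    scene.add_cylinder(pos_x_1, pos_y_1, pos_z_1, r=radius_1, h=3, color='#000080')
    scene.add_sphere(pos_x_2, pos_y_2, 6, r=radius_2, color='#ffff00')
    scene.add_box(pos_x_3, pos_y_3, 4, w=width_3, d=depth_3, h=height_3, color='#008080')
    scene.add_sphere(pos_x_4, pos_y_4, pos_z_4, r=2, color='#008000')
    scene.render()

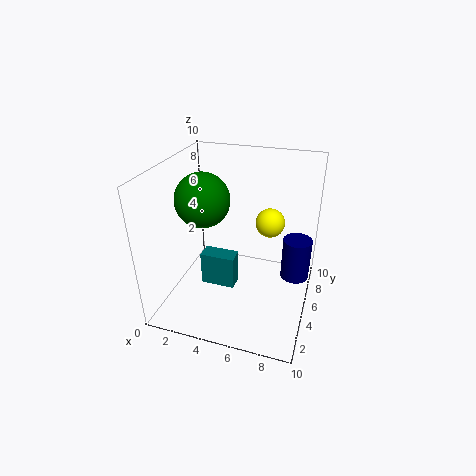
pos_x_1 = 9, pos_y_1 = 6, pos_z_1 = 2, radius_1 = 1, pos_x_2 = 7, pos_y_2 = 6, radius_2 = 1, pos_x_3 = 4, pos_y_3 = 1, width_3 = 2, depth_3 = 1, height_3 = 2, pos_x_4 = 2, pos_y_4 = 6, pos_z_4 = 7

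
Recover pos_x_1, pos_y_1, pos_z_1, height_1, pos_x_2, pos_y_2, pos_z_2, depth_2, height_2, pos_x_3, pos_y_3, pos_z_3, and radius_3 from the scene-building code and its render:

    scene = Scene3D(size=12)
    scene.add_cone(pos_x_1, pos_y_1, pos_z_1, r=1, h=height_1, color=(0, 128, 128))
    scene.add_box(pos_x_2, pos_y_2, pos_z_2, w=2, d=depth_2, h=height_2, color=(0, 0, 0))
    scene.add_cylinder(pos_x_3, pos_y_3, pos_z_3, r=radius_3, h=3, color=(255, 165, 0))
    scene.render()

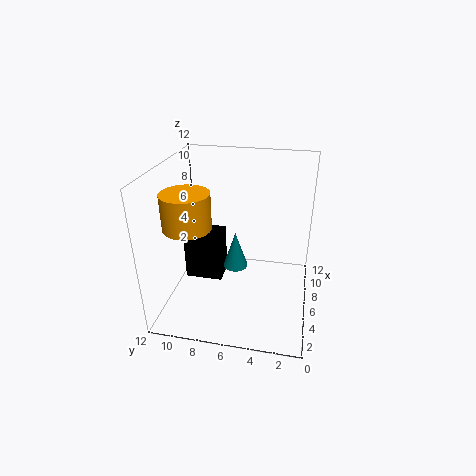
pos_x_1 = 5, pos_y_1 = 6, pos_z_1 = 4, height_1 = 3, pos_x_2 = 4, pos_y_2 = 7, pos_z_2 = 3, depth_2 = 3, height_2 = 4, pos_x_3 = 5, pos_y_3 = 10, pos_z_3 = 7, radius_3 = 2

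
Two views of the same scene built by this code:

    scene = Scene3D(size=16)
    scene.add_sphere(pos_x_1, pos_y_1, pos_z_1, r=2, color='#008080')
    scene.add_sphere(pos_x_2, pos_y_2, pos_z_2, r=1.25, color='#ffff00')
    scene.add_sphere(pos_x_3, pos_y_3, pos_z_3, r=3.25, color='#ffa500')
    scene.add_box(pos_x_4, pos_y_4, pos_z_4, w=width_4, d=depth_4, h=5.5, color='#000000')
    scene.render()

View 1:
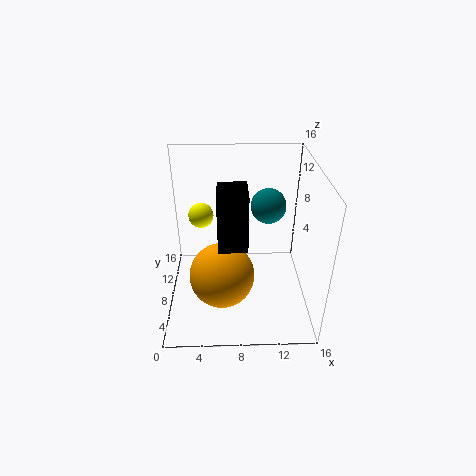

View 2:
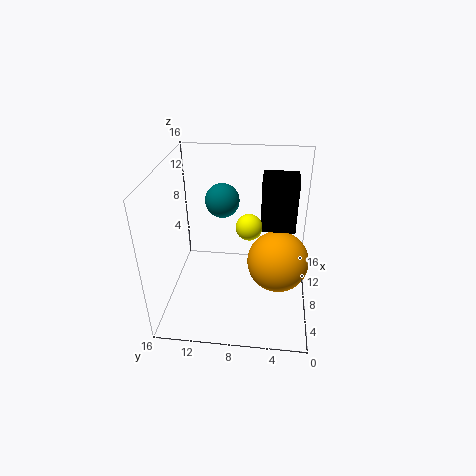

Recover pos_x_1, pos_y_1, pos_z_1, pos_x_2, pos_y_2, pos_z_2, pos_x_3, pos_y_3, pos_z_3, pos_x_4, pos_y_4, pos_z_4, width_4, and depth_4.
pos_x_1 = 11.5; pos_y_1 = 10.25; pos_z_1 = 10.75; pos_x_2 = 4.25; pos_y_2 = 6.5; pos_z_2 = 11.75; pos_x_3 = 6.25; pos_y_3 = 3.5; pos_z_3 = 6.5; pos_x_4 = 6; pos_y_4 = 2; pos_z_4 = 10.25; width_4 = 2.75; depth_4 = 3.5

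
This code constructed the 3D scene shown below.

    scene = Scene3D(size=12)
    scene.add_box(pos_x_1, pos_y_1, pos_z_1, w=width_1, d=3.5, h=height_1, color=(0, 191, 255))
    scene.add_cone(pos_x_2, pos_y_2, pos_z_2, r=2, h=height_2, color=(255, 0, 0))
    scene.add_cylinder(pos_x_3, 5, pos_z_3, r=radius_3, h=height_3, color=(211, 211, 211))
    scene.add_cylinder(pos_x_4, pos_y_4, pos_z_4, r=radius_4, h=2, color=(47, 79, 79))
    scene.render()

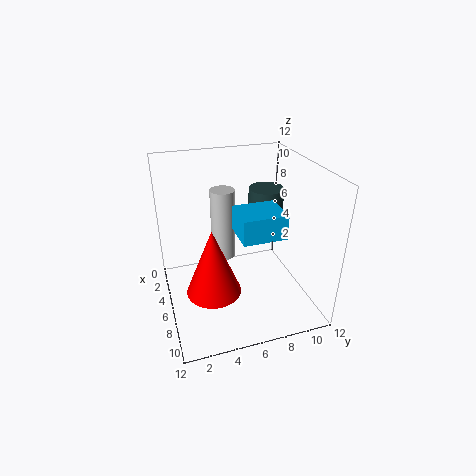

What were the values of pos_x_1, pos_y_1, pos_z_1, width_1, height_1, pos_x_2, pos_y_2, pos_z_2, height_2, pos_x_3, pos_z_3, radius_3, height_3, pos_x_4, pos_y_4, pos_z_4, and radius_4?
pos_x_1 = 6
pos_y_1 = 5.5
pos_z_1 = 7
width_1 = 3
height_1 = 2
pos_x_2 = 9.5
pos_y_2 = 3
pos_z_2 = 4
height_2 = 5
pos_x_3 = 5
pos_z_3 = 4
radius_3 = 1
height_3 = 6
pos_x_4 = 4.5
pos_y_4 = 9
pos_z_4 = 7.5
radius_4 = 1.5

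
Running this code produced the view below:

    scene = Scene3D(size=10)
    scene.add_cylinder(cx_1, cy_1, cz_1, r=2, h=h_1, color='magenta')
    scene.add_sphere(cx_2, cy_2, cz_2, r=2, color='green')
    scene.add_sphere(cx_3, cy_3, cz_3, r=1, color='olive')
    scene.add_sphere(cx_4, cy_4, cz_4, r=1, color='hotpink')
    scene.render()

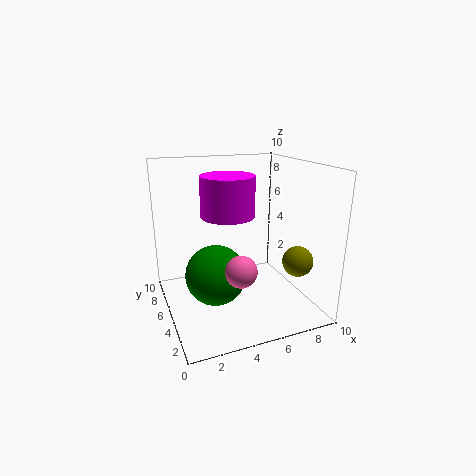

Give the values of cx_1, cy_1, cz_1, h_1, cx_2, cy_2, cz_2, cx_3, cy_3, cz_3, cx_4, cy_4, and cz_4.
cx_1 = 5
cy_1 = 7
cz_1 = 6
h_1 = 3
cx_2 = 3
cy_2 = 4
cz_2 = 3
cx_3 = 8
cy_3 = 2
cz_3 = 4
cx_4 = 4
cy_4 = 2
cz_4 = 4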